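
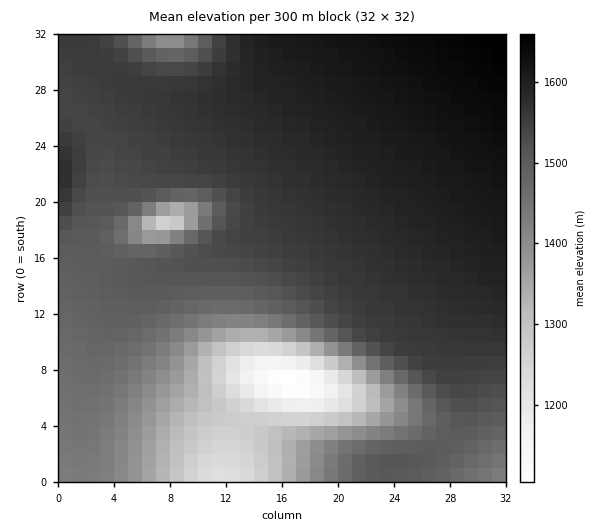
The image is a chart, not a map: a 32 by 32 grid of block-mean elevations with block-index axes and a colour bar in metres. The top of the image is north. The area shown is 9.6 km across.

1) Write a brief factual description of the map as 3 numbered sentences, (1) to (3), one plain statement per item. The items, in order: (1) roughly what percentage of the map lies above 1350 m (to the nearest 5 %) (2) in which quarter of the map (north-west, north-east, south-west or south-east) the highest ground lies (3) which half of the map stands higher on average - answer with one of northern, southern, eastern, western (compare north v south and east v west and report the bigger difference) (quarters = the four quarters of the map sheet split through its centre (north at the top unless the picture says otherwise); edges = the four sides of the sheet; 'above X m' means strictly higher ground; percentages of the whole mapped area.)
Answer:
(1) Roughly 90 % of the ground is higher than 1350 m.
(2) The highest point lies in the north-east quarter of the map.
(3) The northern half stands higher on average than the southern half.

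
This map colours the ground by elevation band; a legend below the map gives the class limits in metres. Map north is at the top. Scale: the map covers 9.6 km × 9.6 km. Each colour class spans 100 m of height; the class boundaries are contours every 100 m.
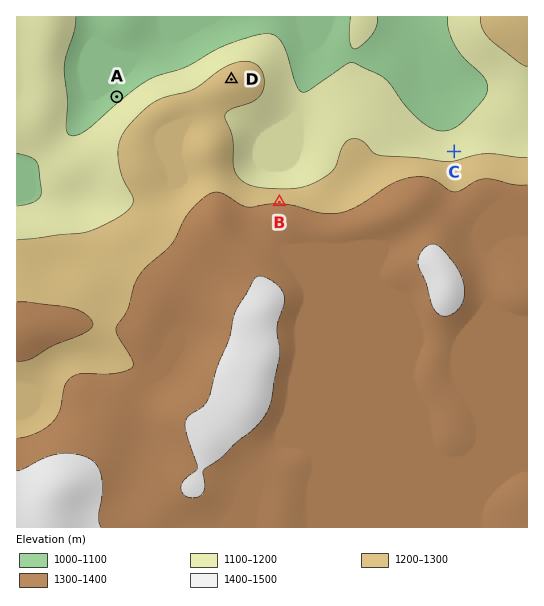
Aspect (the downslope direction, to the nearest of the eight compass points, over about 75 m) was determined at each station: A NW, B N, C N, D NW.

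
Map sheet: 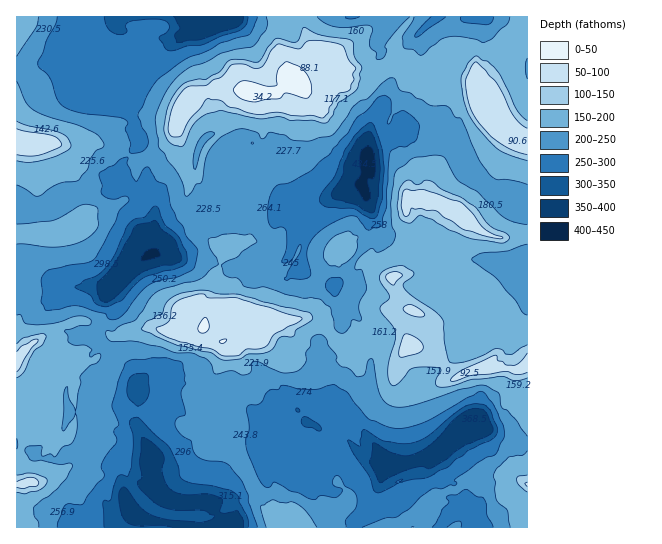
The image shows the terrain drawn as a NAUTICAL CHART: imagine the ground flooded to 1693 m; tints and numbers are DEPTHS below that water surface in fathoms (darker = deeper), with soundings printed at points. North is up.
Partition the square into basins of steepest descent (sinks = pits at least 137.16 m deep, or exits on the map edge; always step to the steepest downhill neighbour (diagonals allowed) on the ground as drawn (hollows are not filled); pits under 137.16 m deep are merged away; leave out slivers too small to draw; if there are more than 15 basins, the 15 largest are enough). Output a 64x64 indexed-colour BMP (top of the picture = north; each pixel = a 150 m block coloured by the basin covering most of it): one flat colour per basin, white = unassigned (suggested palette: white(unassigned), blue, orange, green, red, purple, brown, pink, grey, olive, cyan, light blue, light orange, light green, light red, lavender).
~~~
<image width="64" height="64" href="data:image/bmp;base64,Qk12CAAAAAAAAHYAAAAoAAAAQAAAAEAAAAABAAQAAAAAAAAIAAATCwAAEwsAABAAAAAAAAAA////ALR3HwAOf/8ALKAsACgn1gC9Z5QAS1aMAMJ34wB/f38AIr28AM++FwDox64AeLv/AIrfmACWmP8A1bDFABREREREREREREREREREREREEiIiIiIiIiIiIiIiIiIiEUREREREREREREREREREREQiIiIiIiIiIiIiIiIiIiERREREREREREREREREREREIiIiIiIiIiIiIiIiIiIiIRREREREREREREREREREREIiIiIiIiIiIiIiIiIiIiIRFEREREREREREREREREREIiIiIiIiIiIiIiIiIiIiIiEUREREREREREREREREREQiIiIiIiIiIiIiIiIiIiIiIhERREREREREREREREREQiIiIiIiIiIiIiIiIiIiIiIiEREiRERERERERERERERCIiIiIiIiIiIiIiIiIiIiIiIRERJERERERERERERERCIiIiIiIiIiIiIiIiIiIiIiIhEREkRERERERERERERCIiIiIiIiIiIiIiIiIiIiIiIiEREUREREREREREREREIiIiIiIiIiIiIiIiIiIiIiIiIREREUREREREREREREQiIiIiIiIiIiIiIiIiIiIiIiIhERERRERERERERERERCIiIiIiIiIiIiIiIiIiIiIiIiERERFEREREREREREREIiIiIiIiIiIiIiIiIiIiIiIiIREREUREREREREREREQiIiIiIiIiIiIiIiIiIiIiIiIhERERREREREREREREQiIiIiIiIiIiIiIiIiIiIiIiIiERERFEREREREREREIiIiIiIiIiIiIiIiIiIiIiIiIiIREREUREREREREREQiIiIiIiIiIiIiIiIiIiIiIiIiIhERERRERERERERERCIiIiIiIiIiIiIiIiIiISIiIiIiERERFEREREREREREQiIiIiIiIiIiIiIiIRERERIiIiIRERERREREREREREREIiIiIiIiIiIiIiIREREREREREREREREiREREREREREQiIiIiIiIiIiIiIhERERERERERMREiIiIkRERERERERCIiIiIiIRESEiEREREREREREREzMiIiIiJERERERERBIiIiIiERERERERERERERERERETMzIiIiIzNEREQ0RBESIiIiERERERERERERERERERERMzMzIiIzMzMzMzMzERERIiIREREREREREREREREREREzMzMzMzMzMzMzMzMRERERERERERERERERERERERERETMzMzMzMzMzMzMzMxERERERERERERERERERERERERERMzMzMzMzMzMzMzMzEREREREREREREREREREREREREREzMzMzMzMzMzMzMzMRERERERERERERERERERERERERETMzMzMzMzMzMzMzMxERERERERERERERERERERERERERMzMzMzMzMzMzMzMzMREREREREREREREREREREREREREzMzMzMzMzMzMzMzMxERERERERERERERERERERERERETMzMzMzMzMzMzMzMzMRERERERERERERERERERERERERMzMzMzMzMzMzMzMzMREREREREREREREREREREREREREzMzMzMzMzMzMzMzMxERERERERERERERERERERERERETMzMzMzMzMzMzMzMxERERERERERERERERERERERERERMzMzMzMzMzMzMzMxEREREREREREREREREREREREREREzMzMzMzMzMzMzMzERERERERERERERERERERERERERETMzMzMzMzMzMzMzERERERERERERERERERERERERERERMzMzMzMzMzMzMzMREREREREREREREREREREREREREREzMzMzMzMzMzMzMRERERERERERERERERERERERERERETMzMzMzMzMzMzMxERERERERERERERERERERERERERERMzMzMzMzMzMzMzEREREREREREREREREREREREREREREzMzMzMzMzMzMzMRERERERERERERERERERERERERERETMzMzMzMzMzMzMxERERERERERERERERERERERERERERMzMzMzMzM1VTMzEREREREREREREREREREREREREREREzMzMzMzNVVVVTMREREREREREREREREREREREREREREVVVVVVVVVVVVVMRERERERERERERERERERERERERERERVVVVVVVVVVVVVRERERERERERERERERERERERERERERFVVVVVVVVVVVVVEREREREREREREREREREREREREREREVVVVVVVVVVVVVURERERERERERERERERERERERERERERVVVVVVVVVVVVVVERERERERERERERERERERERERERERFVVVVVVVVVVVVVVREREREREREREREREREREREREREREVVVVVVVVVVVVVVVURERERERERERERERERERERERERERVVVVVVVVVVVVVVVVVVVVVVURERERERERERERERERERFVVVVVVVVVVVVVVVVVVVVVVRYRERZmZhERZmERZhEREVVVVVVVVVVVVVVVVVVVVVVVEWEWZmZmYRZmZmZmYRERVVVVVVVVVVVVVVVVVVVVVVERFmZmZmZmZmZmZmZmERFVVVVVVVVVVVVVVVVVVVVVUREWZmZmZmZmZmZmZmZhEVVVVVVVVVVVVVVVVVVVVVVRERZmZmZmZmZmZmZmZmYRVVVVVVVVVVVVVVVVVVVVVVERZmZmZmZmZmZmZmZmZhFVVVVVVVVVVVVVVVVVVVVVURFmZmZmZmZmZmZmZmZmZhVVVVVVVVVVVVVVVVVVVVVRFmZmZmZmZmZmZmZmZmZm"/>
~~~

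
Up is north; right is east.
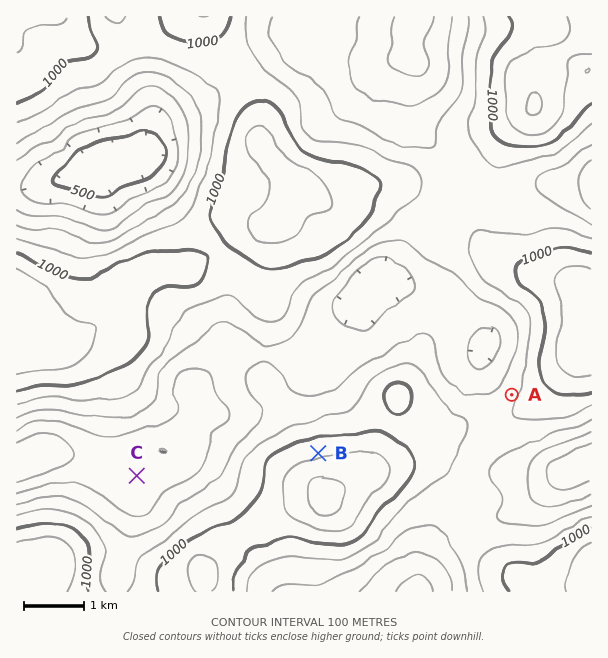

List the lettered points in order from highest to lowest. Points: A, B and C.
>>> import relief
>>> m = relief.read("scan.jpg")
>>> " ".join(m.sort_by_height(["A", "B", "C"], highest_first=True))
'B A C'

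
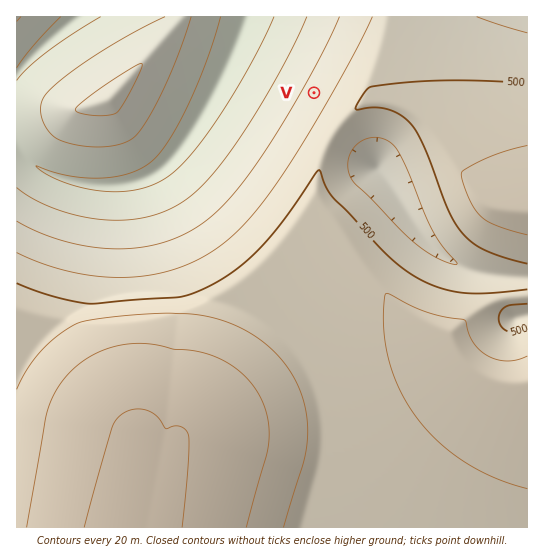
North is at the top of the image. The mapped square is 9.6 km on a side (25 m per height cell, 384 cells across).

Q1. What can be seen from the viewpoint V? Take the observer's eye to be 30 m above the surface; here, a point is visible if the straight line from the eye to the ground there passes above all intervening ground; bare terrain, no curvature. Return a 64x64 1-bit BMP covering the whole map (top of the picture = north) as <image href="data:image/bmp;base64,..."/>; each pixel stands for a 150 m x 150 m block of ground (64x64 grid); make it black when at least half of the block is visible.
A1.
<image width="64" height="64" href="data:image/bmp;base64,Qk0+AgAAAAAAAD4AAAAoAAAAQAAAAEAAAAABAAEAAAAAAAACAAATCwAAEwsAAAIAAAAAAAAA////AAAAAAAAAAAAAAAAAAAAAAAAAAAAAAAAAAAAAAAAAAAAAAAAAAAAAAAAAAAAAAAAAAAAAAAAAAAAAAAAAAAAAAAAAAAAAAAAAAAAAAAAAAAAAAAAAAAAAAAAAAAAAAAAAAAAAAAAAAAAAAAAAAAAAAfgAAAAAAAA/+AAAAAAAGf/4AAAAAAB///gAAAAAAf//+AAAAAAH///wAAAHwA////AAAAfAH///8AAAA+A////gAAAA8P///+AAAAB5////wAAAAD////+AAAGAP////wAAB8A////+AAAf4D////gAAD/4P///8AAAf/4////4AAD///////wAAf/+P////gAD/+A/////gAf+AD/////AB/gAP////+AP4AA/////4B/AQD/////wH4DgP/////g/AOA//////H4B8D/////8fAH4P/////74Af///////+AD////////wAP///////+AA//8f////4AD/+B/////gAP/wH////+AB//AP////4AH/8A/////wAf/wD/////AB//AP////+AP/8Af////8A//gB/////4AAAAB/////wAAAAD/////AAAAAH////+AAAAAP////4AAAAAf////gAAAAA////+AAAAAB////8AAAAAH////wAAIAAP////AAAwAAf///8AADgAA////4AAA=="/>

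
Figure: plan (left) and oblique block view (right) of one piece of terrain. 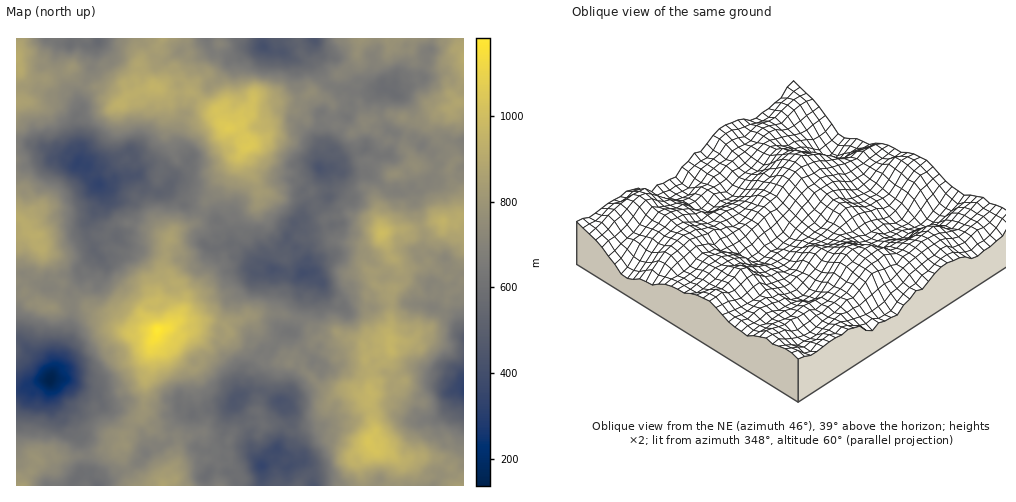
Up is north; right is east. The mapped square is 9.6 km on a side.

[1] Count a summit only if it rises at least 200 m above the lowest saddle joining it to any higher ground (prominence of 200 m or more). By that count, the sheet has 4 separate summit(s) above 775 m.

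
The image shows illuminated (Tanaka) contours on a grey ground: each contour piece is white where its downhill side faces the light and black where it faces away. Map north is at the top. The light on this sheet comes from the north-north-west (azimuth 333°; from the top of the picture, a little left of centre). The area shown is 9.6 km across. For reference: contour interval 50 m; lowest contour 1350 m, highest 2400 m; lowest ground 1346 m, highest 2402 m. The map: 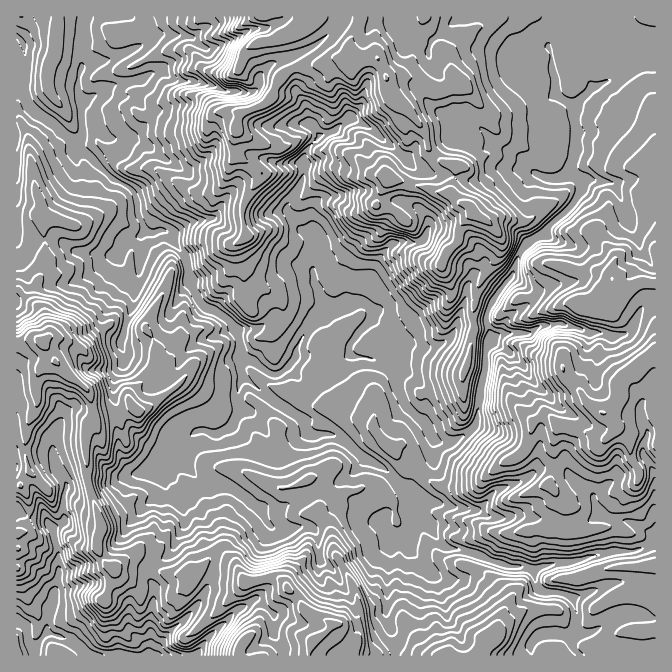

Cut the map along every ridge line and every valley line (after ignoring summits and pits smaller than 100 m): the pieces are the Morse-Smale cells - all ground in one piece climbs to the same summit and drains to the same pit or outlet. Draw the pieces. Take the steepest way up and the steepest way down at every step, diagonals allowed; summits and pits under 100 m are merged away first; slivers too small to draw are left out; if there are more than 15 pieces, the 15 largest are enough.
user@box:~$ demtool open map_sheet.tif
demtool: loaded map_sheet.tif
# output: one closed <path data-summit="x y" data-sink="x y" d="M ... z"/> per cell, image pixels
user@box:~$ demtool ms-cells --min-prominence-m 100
<path data-summit="604 413" data-sink="24 45" d="M207 16l-191 1 0 220 6 4 36-2 17 12 30 5 12-2 7-12 6-4 11-1 2 15-9 38 0 10-13 40 0 7 3 5 0 10-10 18 0 20 7 15 8 8 5 10 28 21 3 0 12-8 6 16 16 17 13 5 15 2 10 5 21 16 10 17 7 5 15 0 14-3 8 2 23-20 10-5 7 0 25 16 15 20 5 0 10-1 4-4 6-21 14 14 3 8 10 11 8 3 15 2 40 15 11 0 10 3 9 0 20-6 15 0 42-12 21 0 19-8 2-3 0-478-19 4-42 20-21 21 2 43-7 22 14 10-2 10-8 13-31 31-7 2-12 10-5 9-5 18-17 20-7 12-4 14-27 3-5 11-6 6-10 5-15 2-8-4-9 0-3 4-4-11-11-9-13-7-1-11-6-6-7-1-10 5-13 1-19 9-17 20-7 22-12 13-10 1-17-11-14-5 0-13-7-18-10-11-19-8-6-6-10-24-3-20-12-15-3-8-6-4-18 2-9-20 0-11-4-9-7-7-17-8-23-24-11-6 0-5 7-8-2-13 2-22 27-14 27-5 7-4-3-12-10-15 28-16 33 4 16-13z"/><path data-summit="472 212" data-sink="24 45" d="M655 16l-247 0 0 21 1 3 19 10 6 20 10 12 10 33 14 5-9 8-4 11-7 2-28 27-8-2-8-10-19-13-13-14-22-11-18 15-12 3-11-13-3-16-10-15-2-25-8-9 26-10 12-9 15-16 1-7-131 0-1 9-16 13-33-4-12 9-15 6 9 16 3 12-7 4-27 5-27 14-2 3 2 32-7 8 0 5 11 6 23 24 17 8 7 7 4 9 0 11 9 20 18-2 6 4 3 8 12 15 3 20 10 24 6 6 19 8 14 16 4 27 7 0 23 15 6 0 16-14 7-22 17-20 19-9 13-1 10-5 7 1 6 6 1 11 13 7 11 9 4 11 3-4 25 4 17-7 11-17 27-3 6-18 22-28 5-18 5-9 12-10 7-2 31-31 10-18 0-5-14-10 7-22-2-43 21-21 42-20 17-3 2-3z"/><path data-summit="44 342" data-sink="24 45" d="M140 236l-10 2-5 3-4 9-9 6-32-3-12-5-10-9-36 2-6-3 0 17 12 23 0 9-12 11 0 187 5 0 3-8 5-5-5-25 2-17 12-27-2-8 2-20 9-11 8-3 33 29 3 8 3 19-8 11 0 34 2 1-2 12 15 47-3 28 6 12 8 6 3 0 19-14 18 12 21-16 11-25-1-18-27-37 0-5 8-10-22-14-8-8-5-10-8-8-7-15 0-20 10-18 0-10-3-5 0-7 12-33 3-25 3-9 0-10 4-11z"/><path data-summit="314 640" data-sink="24 45" d="M177 446l-16 12-5 7 0 5 27 37 1 18-11 25-8 8-8 3-4 6 16 7 23 2 17-17 11-5 15 10 12 17 30-3 11 9-25 30-9 15-11 10-5 12 1 2 155-1 0-17-8-21 2-45 5-32-16-21-15-11-10-5-7 0-15 8-18 17-8-2-14 3-15 0-7-5-10-17-21-16-10-5-15-2-13-5-16-17z"/><path data-summit="44 342" data-sink="17 622" d="M55 361l-8 3-9 11-2 7 2 21-12 27-2 17 5 25-5 5-3 8-5 2 0 23 12 8 17 1 8 9 5 19 1 28-10 33-1 24 26 11 13 13 62 0 2-12-2-24 5-22 0-11-5-7 0-10 4-3-19-13-19 14-3 0-8-6-6-12 3-28-15-47 2-7-2-40 8-11-1-12-5-15z"/><path data-summit="480 655" data-sink="24 45" d="M417 513l-6 21-4 4-13 1-3 5-5 73 8 21 1 18 135 0 1-12 8-8 3-2 30 2 4-4 0-25-6-11-10-3-18-2-6-7-2-12-2-3-14-3-11 0-40-15-15-2-8-3-10-11-3-8z"/><path data-summit="387 78" data-sink="24 45" d="M407 16l-65 0-3 7-15 16-12 9-26 10 8 9 2 25 10 15 2 13 12 16 12-3 18-15 22 11 13 14 19 13 8 10 8 2 28-27 7-2 4-11 9-8-14-5-10-33-10-12-6-20-19-10z"/><path data-summit="314 640" data-sink="17 622" d="M220 554l-11 5-17 17-23-2-14-6-6 2 0 10 5 7-1 23-4 10 1 36 87 0 6-14 11-10 9-15 25-29-11-10-30 3-12-17z"/><path data-summit="655 565" data-sink="24 45" d="M655 541l-20 10-21 0-42 12-15 0-24 7 3 14 6 7 18 2 13 5 3 9 0 25-3 3 0 12 7 9 76-1z"/><path data-summit="604 413" data-sink="17 622" d="M17 511l-1 144 69 1-1-4-10-9-26-11 1-24 10-33-1-28-5-19-8-9-17-1z"/><path data-summit="314 640" data-sink="24 45" d="M565 634l-26 2-8 8 0 11 48 1-6-9 0-10z"/><path data-summit="604 413" data-sink="24 45" d="M17 256l0 42 11-11-2-14z"/>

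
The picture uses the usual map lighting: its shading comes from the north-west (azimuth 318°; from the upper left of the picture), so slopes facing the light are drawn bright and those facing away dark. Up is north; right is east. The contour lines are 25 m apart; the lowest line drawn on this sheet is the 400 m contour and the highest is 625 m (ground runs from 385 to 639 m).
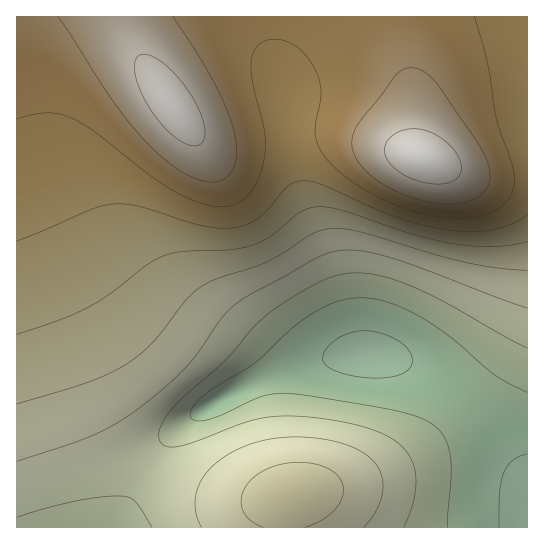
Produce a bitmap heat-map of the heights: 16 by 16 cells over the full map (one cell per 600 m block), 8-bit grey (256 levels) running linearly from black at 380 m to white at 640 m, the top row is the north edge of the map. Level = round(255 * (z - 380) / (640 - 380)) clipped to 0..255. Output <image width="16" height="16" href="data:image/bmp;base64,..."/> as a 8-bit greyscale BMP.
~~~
<image width="16" height="16" href="data:image/bmp;base64,Qk02BQAAAAAAADYEAAAoAAAAEAAAABAAAAABAAgAAAAAAAABAAATCwAAEwsAAAABAAAAAAAAAAAAAAEBAQACAgIAAwMDAAQEBAAFBQUABgYGAAcHBwAICAgACQkJAAoKCgALCwsADAwMAA0NDQAODg4ADw8PABAQEAAREREAEhISABMTEwAUFBQAFRUVABYWFgAXFxcAGBgYABkZGQAaGhoAGxsbABwcHAAdHR0AHh4eAB8fHwAgICAAISEhACIiIgAjIyMAJCQkACUlJQAmJiYAJycnACgoKAApKSkAKioqACsrKwAsLCwALS0tAC4uLgAvLy8AMDAwADExMQAyMjIAMzMzADQ0NAA1NTUANjY2ADc3NwA4ODgAOTk5ADo6OgA7OzsAPDw8AD09PQA+Pj4APz8/AEBAQABBQUEAQkJCAENDQwBEREQARUVFAEZGRgBHR0cASEhIAElJSQBKSkoAS0tLAExMTABNTU0ATk5OAE9PTwBQUFAAUVFRAFJSUgBTU1MAVFRUAFVVVQBWVlYAV1dXAFhYWABZWVkAWlpaAFtbWwBcXFwAXV1dAF5eXgBfX18AYGBgAGFhYQBiYmIAY2NjAGRkZABlZWUAZmZmAGdnZwBoaGgAaWlpAGpqagBra2sAbGxsAG1tbQBubm4Ab29vAHBwcABxcXEAcnJyAHNzcwB0dHQAdXV1AHZ2dgB3d3cAeHh4AHl5eQB6enoAe3t7AHx8fAB9fX0Afn5+AH9/fwCAgIAAgYGBAIKCggCDg4MAhISEAIWFhQCGhoYAh4eHAIiIiACJiYkAioqKAIuLiwCMjIwAjY2NAI6OjgCPj48AkJCQAJGRkQCSkpIAk5OTAJSUlACVlZUAlpaWAJeXlwCYmJgAmZmZAJqamgCbm5sAnJycAJ2dnQCenp4An5+fAKCgoAChoaEAoqKiAKOjowCkpKQApaWlAKampgCnp6cAqKioAKmpqQCqqqoAq6urAKysrACtra0Arq6uAK+vrwCwsLAAsbGxALKysgCzs7MAtLS0ALW1tQC2trYAt7e3ALi4uAC5ubkAurq6ALu7uwC8vLwAvb29AL6+vgC/v78AwMDAAMHBwQDCwsIAw8PDAMTExADFxcUAxsbGAMfHxwDIyMgAycnJAMrKygDLy8sAzMzMAM3NzQDOzs4Az8/PANDQ0ADR0dEA0tLSANPT0wDU1NQA1dXVANbW1gDX19cA2NjYANnZ2QDa2toA29vbANzc3ADd3d0A3t7eAN/f3wDg4OAA4eHhAOLi4gDj4+MA5OTkAOXl5QDm5uYA5+fnAOjo6ADp6ekA6urqAOvr6wDs7OwA7e3tAO7u7gDv7+8A8PDwAPHx8QDy8vIA8/PzAPT09AD19fUA9vb2APf39wD4+PgA+fn5APr6+gD7+/sA/Pz8AP39/QD+/v4A////AEVBQEJLW2x5fnlrV0EsHA5TTktITFhod357b1tELhwRYVxXT0dJVmJoZl1PPSwfF29rZl1LMTBARUI7NCwmIiB8eHRtYUkrJSYgGxgbICYth4R/eXBgSzMiFg8PFyQyPpGOiYN6bFtINSUcHSg4RlKal5KMg3ltYFA/NjlFVGBnop+alY+LiIBvXldebHmBg6mmo5+gpquijX1/kKWysqawrautt8jMuqSfsMvg5ti+trS1v9Tl38a0utLs+vXdvr28wtTs9ODFucLV6O/lz7fDxdDl9u/VwLrAzNne18e1ys7c7fDgy7+8wcrT1tDDtdHW4unj1MfBwcTKz8/Jv7Y="/>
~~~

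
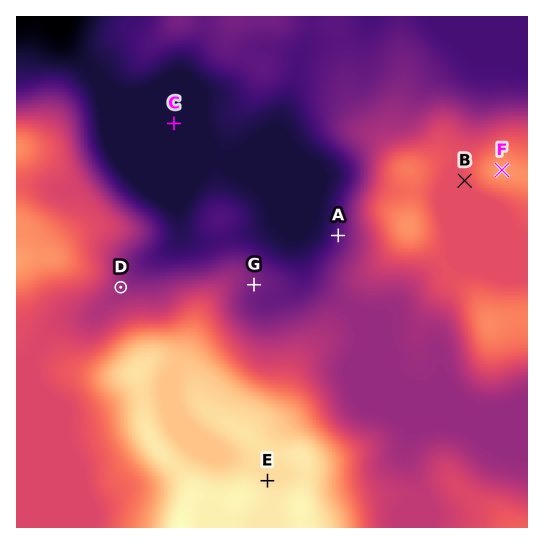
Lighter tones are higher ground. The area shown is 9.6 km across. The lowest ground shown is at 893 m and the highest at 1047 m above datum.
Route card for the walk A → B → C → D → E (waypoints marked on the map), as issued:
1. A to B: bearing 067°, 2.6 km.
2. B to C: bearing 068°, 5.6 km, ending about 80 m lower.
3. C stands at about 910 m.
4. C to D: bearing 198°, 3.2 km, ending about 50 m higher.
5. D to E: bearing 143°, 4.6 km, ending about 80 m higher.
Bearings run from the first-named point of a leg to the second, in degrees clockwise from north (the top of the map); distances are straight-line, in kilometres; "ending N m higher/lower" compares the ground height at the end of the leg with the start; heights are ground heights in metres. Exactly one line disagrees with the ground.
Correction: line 2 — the bearing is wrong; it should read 281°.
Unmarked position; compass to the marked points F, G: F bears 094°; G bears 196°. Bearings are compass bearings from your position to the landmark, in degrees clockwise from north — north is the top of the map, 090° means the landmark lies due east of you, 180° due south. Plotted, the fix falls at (291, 155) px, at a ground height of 910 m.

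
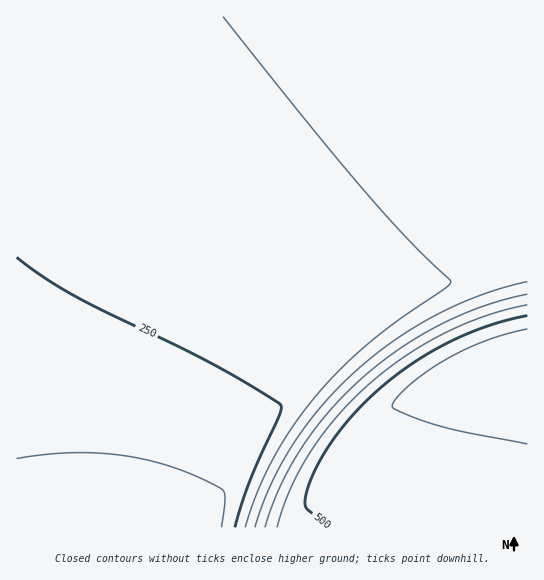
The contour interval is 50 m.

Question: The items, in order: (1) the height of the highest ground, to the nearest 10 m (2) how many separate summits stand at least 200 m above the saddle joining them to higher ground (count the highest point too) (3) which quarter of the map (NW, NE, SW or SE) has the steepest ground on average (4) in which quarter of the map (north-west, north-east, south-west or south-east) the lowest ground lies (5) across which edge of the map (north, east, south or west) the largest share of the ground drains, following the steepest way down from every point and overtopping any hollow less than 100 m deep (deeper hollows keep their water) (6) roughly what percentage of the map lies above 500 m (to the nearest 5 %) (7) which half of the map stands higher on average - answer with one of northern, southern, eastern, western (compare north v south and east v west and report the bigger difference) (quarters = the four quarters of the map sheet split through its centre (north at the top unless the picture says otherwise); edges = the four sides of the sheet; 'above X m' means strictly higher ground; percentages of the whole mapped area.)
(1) About 580 m is the highest elevation on the sheet.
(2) Counting only tops that stand 200 m proud, the map has 1 summit.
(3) The south-east quarter is the steepest part of the map.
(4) The lowest point lies in the south-west quarter of the map.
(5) Most of the ground drains across the southern edge.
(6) Ground above 500 m makes up about 15 % of the sheet.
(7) On average the eastern half of the map is the higher ground.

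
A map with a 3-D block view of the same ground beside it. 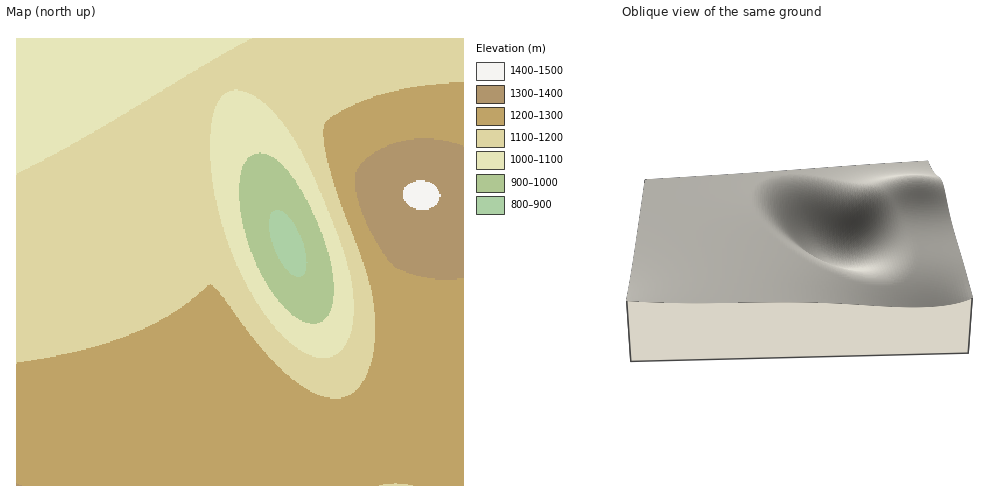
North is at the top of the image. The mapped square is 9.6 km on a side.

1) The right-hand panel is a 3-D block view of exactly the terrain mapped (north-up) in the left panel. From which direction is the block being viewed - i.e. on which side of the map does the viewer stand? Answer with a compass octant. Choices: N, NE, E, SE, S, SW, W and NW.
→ S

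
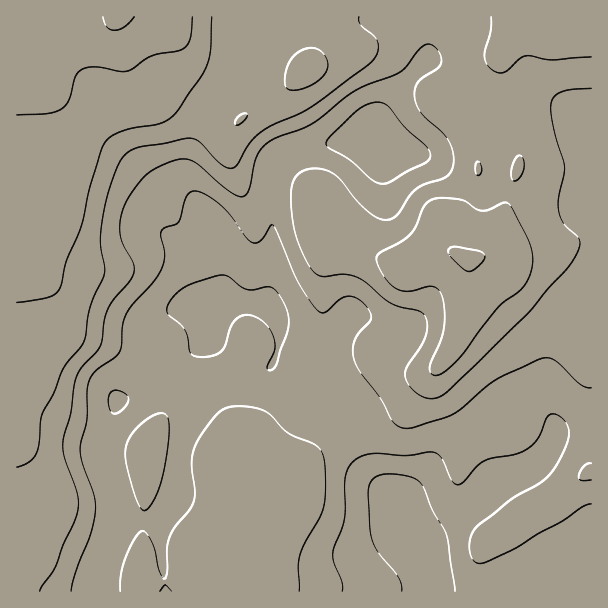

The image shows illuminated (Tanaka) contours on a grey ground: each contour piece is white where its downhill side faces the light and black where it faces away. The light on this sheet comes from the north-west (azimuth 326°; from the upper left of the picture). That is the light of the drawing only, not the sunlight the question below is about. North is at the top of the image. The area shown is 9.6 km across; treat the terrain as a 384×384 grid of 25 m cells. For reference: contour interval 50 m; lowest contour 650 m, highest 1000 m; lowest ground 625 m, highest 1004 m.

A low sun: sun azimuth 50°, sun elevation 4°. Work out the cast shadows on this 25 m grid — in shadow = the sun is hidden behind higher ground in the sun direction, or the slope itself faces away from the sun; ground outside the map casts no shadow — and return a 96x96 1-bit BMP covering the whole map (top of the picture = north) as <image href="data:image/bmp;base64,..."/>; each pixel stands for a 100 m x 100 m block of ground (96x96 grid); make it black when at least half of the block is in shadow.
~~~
<image width="96" height="96" href="data:image/bmp;base64,Qk2+BAAAAAAAAD4AAAAoAAAAYAAAAGAAAAABAAEAAAAAAIAEAAATCwAAEwsAAAIAAAAAAAAA////AAAAAAAAB+AAAAAAAA/gAAAAB8AAAAAAAA/wAAAAA8AAAAAAAA/wAAAAA8AAAAAAAA/wAAAAAcAAAAAAAA/wAAAAAMAAAAAAAA/4AAAAAAAAAAAAAA/4AAAAAAAAAAAAAA/wAAAAAAAAAAAAAB/wAAAAAAAAAAAAAD/gAAAAAAAAAAAAAH/AAAAAAAAAAAAAAH/AAAAAAOAAAAAAAP+AAAAAAPAAAAAAAP+AAAAAAfAAAAAAAf+AAAEAAfgEAAAAAf+AAAEAAfgPAAAAAf+AAAEAA/gPgAAAD/+AAAAAA/gPgAAAP/8AAAAAA/gPAAAAf/8AAAAAA/gHAAAAf/8AAAAAA/AGAAAAf/8AAAAAAfAAAAAAP+cAAAAAAfAAAAAAf8MAAAAAAOAAAAAA/4AAAAAAAAAAAAAA/wAAAAAAAAAAAAAA/AAAAAAAAAAAAAAAfwAAAAAAAAAAAAAAf8AAAAAAAAAAAAAAf/AAAHgAAAAAAAAAP/wAAPwAAAAAAAAAP/wAAfwAAAAAAAAAf/wAAf4AAAAAAAAB//wAAf4AAAAAAAAD//wAAf4AAAAAAAAD//wAAf4AAAAAAAAD+HgAAP4AAAAAAAAD8DgAAH4AAAAAAA4D4fAAAH4AAAAAAA/9w/gAADwAAAAAAA//g/wAABwAAAAAAB//h/4AAAAAAAAAAB////8AAAAAAAAAAD////8AAAAAAAAAAf////+AAAAAAAAAD/////+AAAAAAAAAP//////AAAAAAAAAf//////AAAAAAAAAf//////AAAAAAAAAf//////AAAAAAAAA/////9/AAAAAAAAAf////4/AAAAAAAAAf//v/4fAAAAAAAAAP//n/weAAAAAAAAAP//n/AOAAAAAAAAAP//DgAAAAAAAAAAAP//AAAAAAAAAAAAAP/+AAAAAAAAAAAAAf/+AAAAAAAAAAAAA//+AAAAAAAAAAAAD/v+AAAAAAAAAAAB//n8AAGAAAAAAAAH//H8AAHAAAAAAAAP//H8AAHAAAAAAAAP//D8AAAAAAAAAAAP//D8AAAAAAAAAAAP/+D8AAAAAAAAAAAH/+B4AAAAAAAAAAAH/+AwAAACAAAAAAAH/8AAAAB/gAAAAAAD/8AAAAf/wAAAAAAD/8AAAB//wAAAAAB//4AAAD//wAAAAAB//4AAAD//gAAAAAB//4AAAH//gAAAAAB/PwBwAH//gAAAAAA8BwB4AH//AAAAAAAQAAA4AH/+AAAAAAAAAAAQAH/8AAAAAAAAAAAAAH/4AAAAAAAAAAAAAH/gAAAAAAAAAAAAAH/AAAAAAAAAAAAAAH+AAAAAAAAAAAAAAP8AfAAAAAAAAAAAAHgA/AAAAAAAAAAAAAAB/AAAAAwAAAAAAAAB+ABwAB4AAAAAAAAA+AZ8ADwAAAAAAAAA8Ac8ADwAAAAAAAAAYAYIABgAAAAAAAAAAAAAAAAAAAAAAAAAAAAAAAAAAAAAAAAAAAAAAAAAAAAAAAAAMAAAAAAAAAAAAAAAOAAAAAAAAAAAAAAAPAAA="/>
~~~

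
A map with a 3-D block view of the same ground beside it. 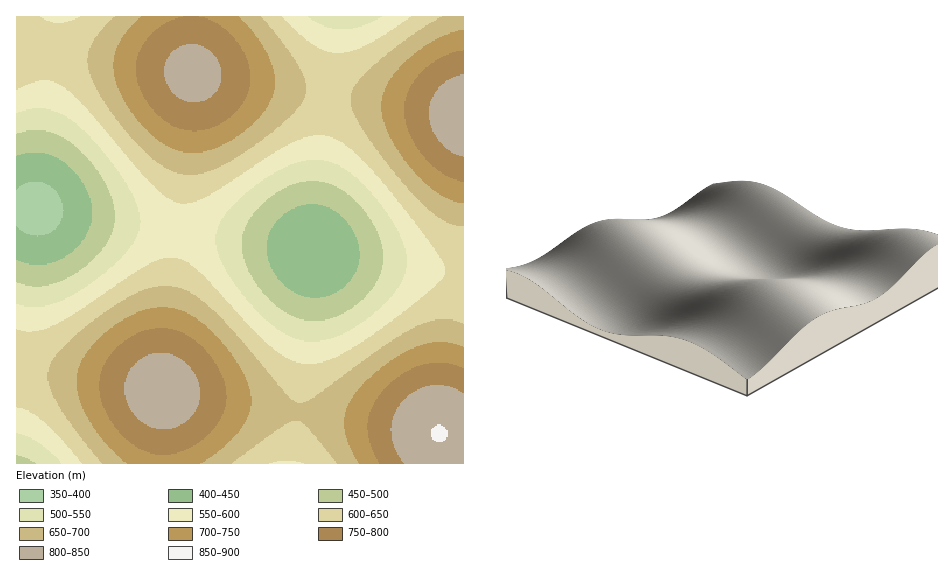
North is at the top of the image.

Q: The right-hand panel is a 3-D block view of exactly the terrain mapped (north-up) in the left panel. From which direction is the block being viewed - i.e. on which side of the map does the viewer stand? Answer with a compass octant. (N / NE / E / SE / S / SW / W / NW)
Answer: SW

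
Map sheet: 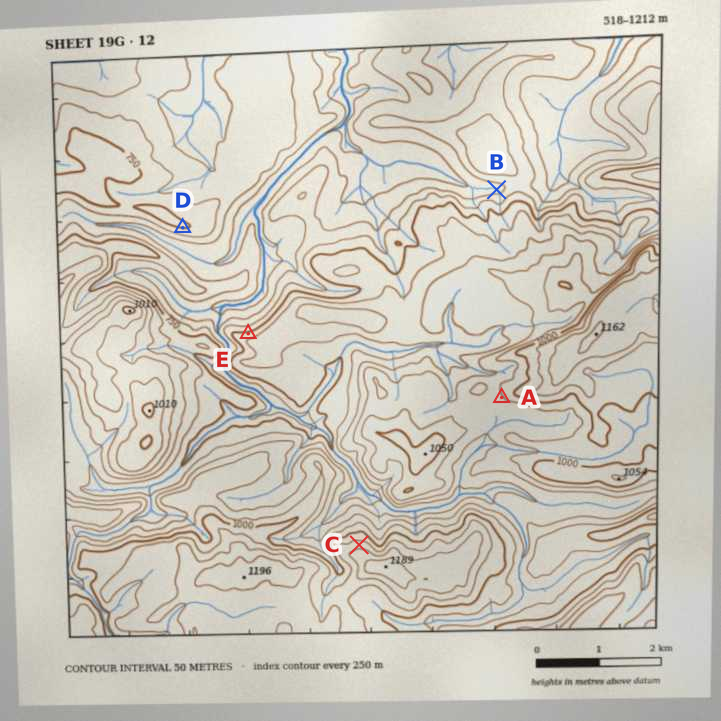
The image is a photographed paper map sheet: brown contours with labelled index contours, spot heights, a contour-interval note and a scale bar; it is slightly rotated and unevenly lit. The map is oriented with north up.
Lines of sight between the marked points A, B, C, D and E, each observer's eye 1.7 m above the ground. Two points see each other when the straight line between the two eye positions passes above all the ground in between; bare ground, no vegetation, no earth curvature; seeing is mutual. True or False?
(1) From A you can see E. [False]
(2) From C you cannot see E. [True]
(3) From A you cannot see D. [True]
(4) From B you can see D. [False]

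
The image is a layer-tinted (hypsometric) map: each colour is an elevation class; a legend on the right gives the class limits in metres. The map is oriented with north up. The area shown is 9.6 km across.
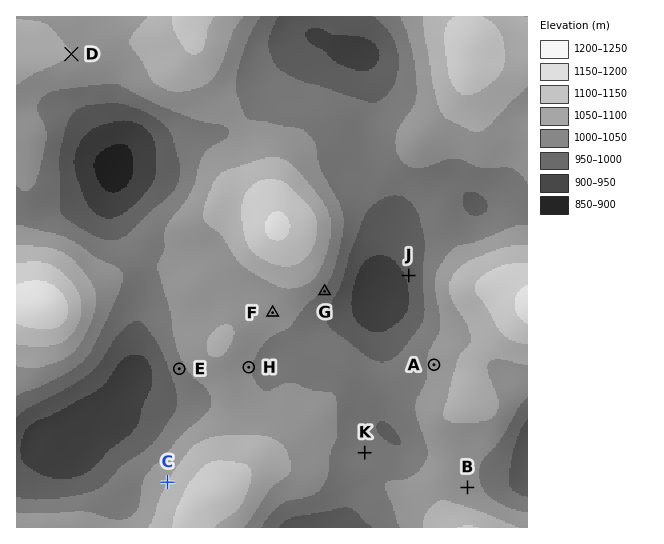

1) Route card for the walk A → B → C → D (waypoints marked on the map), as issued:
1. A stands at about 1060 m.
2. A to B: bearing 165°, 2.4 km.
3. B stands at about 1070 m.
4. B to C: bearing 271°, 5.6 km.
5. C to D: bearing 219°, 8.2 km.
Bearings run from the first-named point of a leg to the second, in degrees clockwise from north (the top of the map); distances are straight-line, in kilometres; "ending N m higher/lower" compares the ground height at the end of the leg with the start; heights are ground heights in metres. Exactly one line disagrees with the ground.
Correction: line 5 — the bearing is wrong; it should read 347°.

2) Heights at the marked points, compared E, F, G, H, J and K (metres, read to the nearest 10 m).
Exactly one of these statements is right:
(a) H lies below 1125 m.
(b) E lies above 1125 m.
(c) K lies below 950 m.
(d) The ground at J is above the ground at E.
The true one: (a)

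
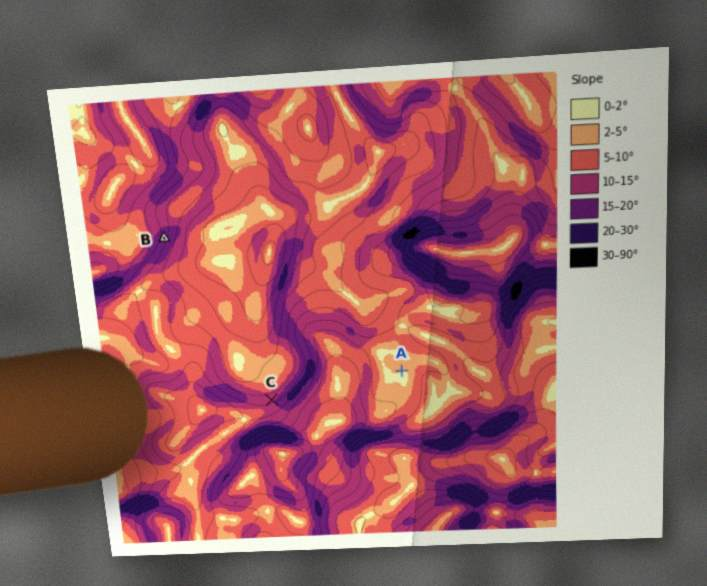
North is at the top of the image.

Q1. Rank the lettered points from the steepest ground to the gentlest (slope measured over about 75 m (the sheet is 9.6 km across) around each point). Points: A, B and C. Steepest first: B C A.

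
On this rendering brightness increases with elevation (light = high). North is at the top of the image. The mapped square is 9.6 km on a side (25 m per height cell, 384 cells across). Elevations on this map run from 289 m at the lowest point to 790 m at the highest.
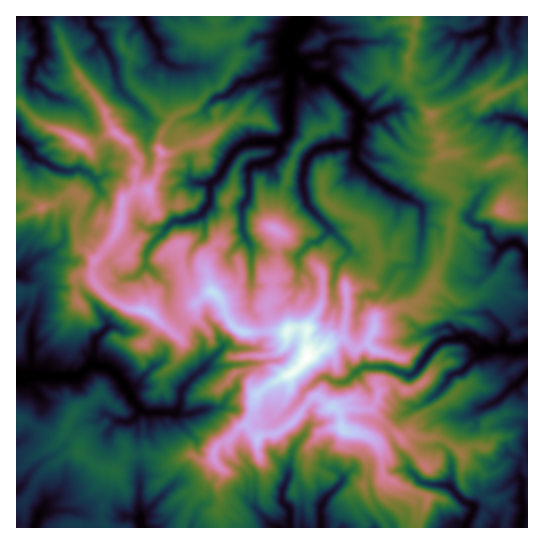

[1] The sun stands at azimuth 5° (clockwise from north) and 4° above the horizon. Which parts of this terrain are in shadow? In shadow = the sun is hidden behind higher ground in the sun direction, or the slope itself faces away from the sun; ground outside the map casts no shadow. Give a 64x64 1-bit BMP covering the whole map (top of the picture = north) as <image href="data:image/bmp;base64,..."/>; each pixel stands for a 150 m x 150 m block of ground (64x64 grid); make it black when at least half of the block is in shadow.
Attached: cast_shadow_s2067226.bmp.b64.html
<image width="64" height="64" href="data:image/bmp;base64,Qk0+AgAAAAAAAD4AAAAoAAAAQAAAAEAAAAABAAEAAAAAAAACAAATCwAAEwsAAAIAAAAAAAAA////AAAAAADgD///////+vmf///////6/9////////k/////////+7///////9/53///////P//f//////z//2/P/////+/+M5/u////w/8cP/B///3GfoR//j//+bwOwH//Hf/xAAPA///L/wAAEQD///f/Pe/PAP////9//+AP/////Af38B////v+A/n47///+f/7PM7////4f//OB/////4f/+cD/////8//8/z/////5/5x///////h2D//f/////gP/////+fxOAR/////x+AAAP//9/+HwgIBz//3/AfAAoA///7wAcAAgAZ/+uAAAAC8CB7/zDACRAAAPviPcAAMAgD++H/wAAgDgT//v/AH8YOCf/8ZhGfwcAD//gnCd/zwIP/+DeAP38Ahv/4n/AcDwDx//gP/AAfAOf+/g5/wBwB5yMfTg/gOAf/gAzODmBwD/vAP+D/EPAf8+D/+P8wYj/H8f/w/7zgeh75//n//GD//jP/+f/+fPweA/7wH/5/++AD+PAD/j/G0OPxwAH+H+3B/4PDAHgB/uH/B4c4AAH/8/4PhgwAAf+P/D8OB4AD/wN4fhgD5gP/MBnOMADwNx4YBRwwPnw+CcQhODx+fHwABgO4OP88fwADAHNx/4Z+BAmAceH/9h//JKBgweB/B//fIGHDwB8P//+AAAMAB5/AAIA=="/>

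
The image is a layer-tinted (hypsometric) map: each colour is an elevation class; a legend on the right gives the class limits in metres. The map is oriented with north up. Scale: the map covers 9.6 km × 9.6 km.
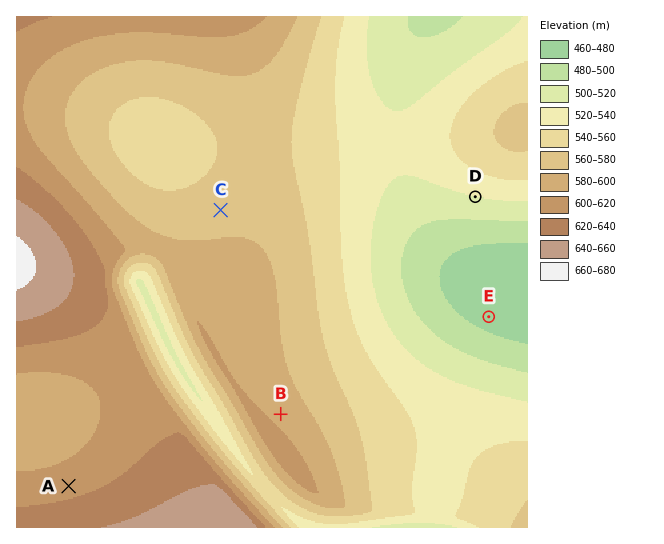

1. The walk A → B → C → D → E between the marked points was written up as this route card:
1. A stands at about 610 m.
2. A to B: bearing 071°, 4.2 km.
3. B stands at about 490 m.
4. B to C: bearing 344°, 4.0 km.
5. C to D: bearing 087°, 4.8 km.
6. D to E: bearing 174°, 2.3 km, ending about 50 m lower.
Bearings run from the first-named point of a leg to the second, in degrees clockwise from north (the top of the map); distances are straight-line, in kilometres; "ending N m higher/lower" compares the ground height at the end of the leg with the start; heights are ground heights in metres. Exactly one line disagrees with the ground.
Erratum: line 3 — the height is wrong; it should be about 590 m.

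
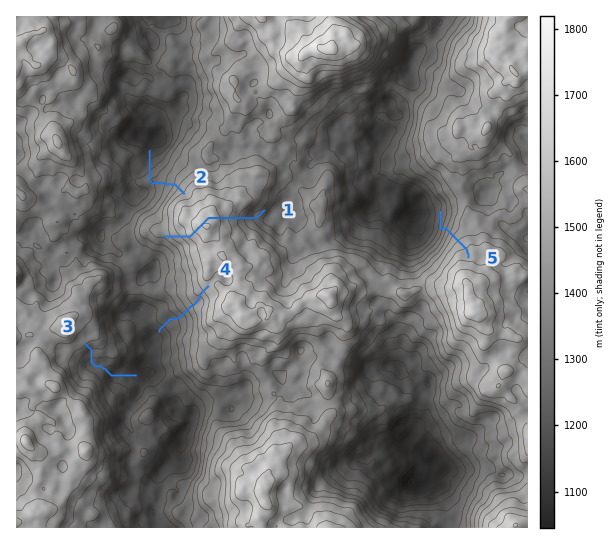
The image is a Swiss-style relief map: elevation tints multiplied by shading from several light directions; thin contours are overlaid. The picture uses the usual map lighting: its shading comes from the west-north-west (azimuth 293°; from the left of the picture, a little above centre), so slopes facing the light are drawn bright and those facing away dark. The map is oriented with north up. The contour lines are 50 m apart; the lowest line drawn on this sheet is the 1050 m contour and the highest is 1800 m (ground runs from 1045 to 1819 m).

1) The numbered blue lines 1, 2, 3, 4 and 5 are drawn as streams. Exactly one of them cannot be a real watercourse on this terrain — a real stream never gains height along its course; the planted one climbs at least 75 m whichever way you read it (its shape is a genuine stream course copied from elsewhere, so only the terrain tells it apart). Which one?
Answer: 1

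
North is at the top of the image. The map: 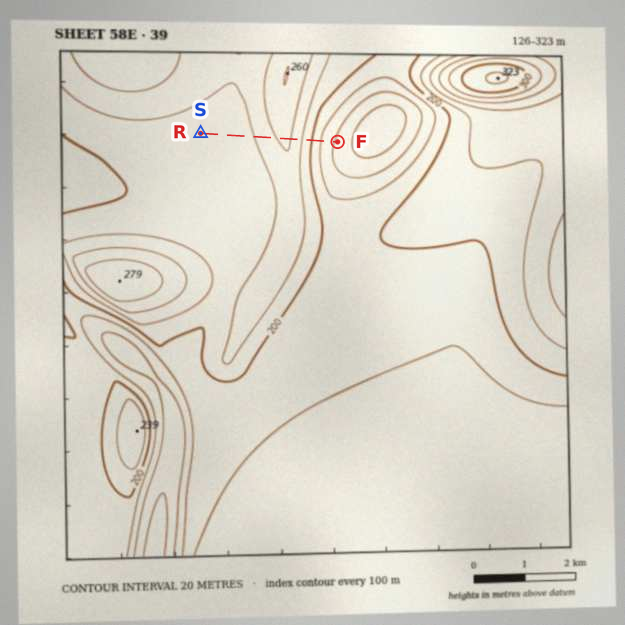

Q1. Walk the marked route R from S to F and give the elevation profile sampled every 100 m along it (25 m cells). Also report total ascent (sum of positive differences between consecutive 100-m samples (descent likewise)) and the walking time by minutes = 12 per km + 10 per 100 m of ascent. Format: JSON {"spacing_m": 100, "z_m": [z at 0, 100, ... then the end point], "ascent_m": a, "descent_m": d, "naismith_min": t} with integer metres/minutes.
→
{"spacing_m": 100, "z_m": [212, 212, 213, 213, 214, 214, 215, 215, 215, 216, 219, 225, 230, 234, 239, 242, 245, 241, 232, 222, 212, 201, 190, 178, 169, 163, 156, 156], "ascent_m": 33, "descent_m": 89, "naismith_min": 35}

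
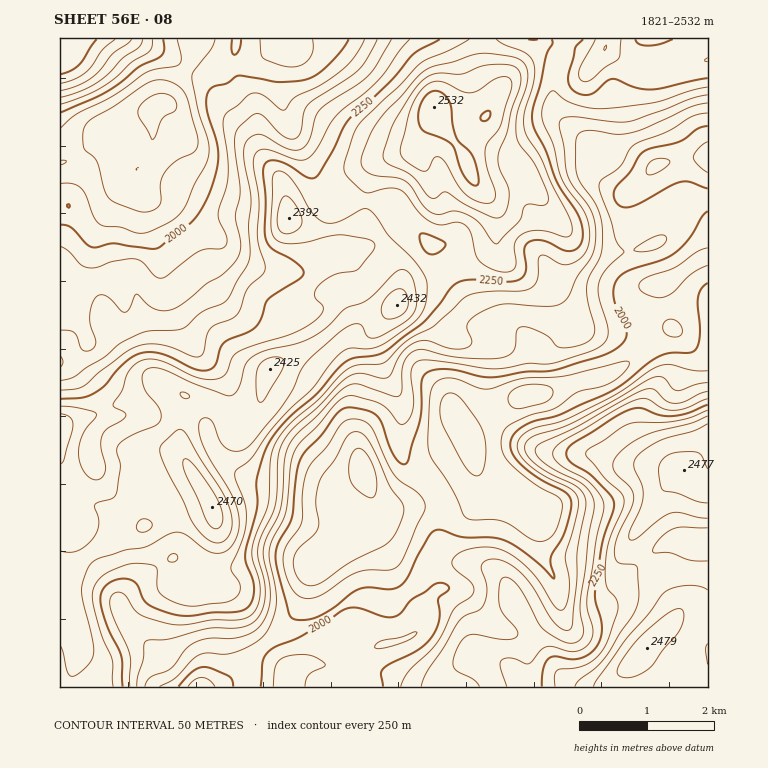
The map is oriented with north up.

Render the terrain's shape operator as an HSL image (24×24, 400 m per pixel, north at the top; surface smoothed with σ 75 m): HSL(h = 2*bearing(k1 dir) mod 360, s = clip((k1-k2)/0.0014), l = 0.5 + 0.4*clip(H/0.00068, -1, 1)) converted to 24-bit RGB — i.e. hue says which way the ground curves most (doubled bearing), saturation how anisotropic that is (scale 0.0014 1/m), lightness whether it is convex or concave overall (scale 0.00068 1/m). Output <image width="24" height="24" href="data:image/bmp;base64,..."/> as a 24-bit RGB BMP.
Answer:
<image width="24" height="24" href="data:image/bmp;base64,Qk32BgAAAAAAADYAAAAoAAAAGAAAABgAAAABABgAAAAAAMAGAAATCwAAEwsAAAAAAAAAAAAA3IRmbuFhzj6SoyHOy2nFCm+NPdcn1LJZFC4/eKtBnYlBUFLKW57Ix33Qw3ujYHaQicamIDGprfDhPzTo/azejsRuMoVPlkZcze2jgNivmSSonjFvyTctOmdtnrIzX7EmOkLDR6yQdalpMXQjHl0OI1Fv4JWolcbNsUl7HcBgHsg3KAsex51M+tHfm0i1QbCwtuqgV6ZEUAFEqDtIy2loZlKdrNaLMfydD3W9pXnTo3KdoGesgoq3CkA9WttKzDtnvlozdO56FgAztSYtH7odnrBA7KS2RLeW3b5wYBEdEyxIn7HQq7bftKvn2+nwturrBEmHKCuI4JjalpXLu2rORE+wJloWbDog2fPLiM2eEwAz04SMyMpdR6BOcL5gyXmmxnqj403BOoacIbYvdV9ItHwahP8ku6IyGxEiID4sQI0srYtHcTJ+45i+Xnjak93xv+/DmhWTPgWTPX2V+serL7RIbJxdVKWPOHNoy2enyIXagXfPMiBq6dalyfC4dj0zKUNfNZ2jSYh/V5ljQ0x1r8GDWcuTZKw9s20xTChaOB9+TlWo7ra685+CRG0mUjwJwUmcX725q5xfv1WsdCWi3PrRwYfd3YrNJZLKN02HVoCYakqNZlY5nc0wo6FHUYZXl3FWdkNUDSEml48rRHwa/6GVxELIj33ASOVqVCGGyK98gDCCZMCAzf/MexNE28xzYD+TNThYQaBiRgpQ3rJQZdmNeauMbUCBiS46UAAIaksXDLEUS9dkNtc9xYelh8jCLLQ5KRVgxMt1STy20/vQgABM7UEVnuoxXixAR3BjM3taFwYt6PzPRqeAY4ORVSpsuADZzdj+zNH/zuD9dazdl6LUq6/IwYOkmlvlFJijSbFNkkKi9NJbOQ1P37nD+p6gYlI7N5Q/MBxMF2V59vuqLr94WjBuRT96Af/gpOfYTXnJ1Izn3ZLjUcyRcaPk0H366j/c2U/ltjuJeYtKweeMYKD0czWz8a2m8o7rr8NqCx05RYyGvP6hWT+uJhYylcA/JIQAGzIBO0gJC2sLzEvE+si9DjEUKnQmb1ImflC1wI/f1fL2gevuiAp7qTKj9tbUlGq37Z/FIw+SMq9DbftDUggqPB4bsLouzmssGJUlI40AGDUAAzMAy+gA5mCeKI8yMrhQIk8dJMUm274+bxMrXix2YcydW9NY/HLr743YuCnq65KnpZ8mDiBlweD1msjzoaneY1Lb4qjqnaXfJ9zmAIIydaMjfx5Wm1GUcsZ5M4JLdZxGf0qQfLWtkEldlINAZ300oFwq73rmzHHt+NPhAdb8MZhFb2xGc1M7eGpMY6hlqdmoRES2fmClWTxxSl95UG6Cob+Ct0VnRpKOWnFccIZVh0+bs7CWim+kkmi+VsJqMUig997UnzDolEqle0JLh4FBStGRcrhrgL9CV0U8RGxCT06NVIC/TMXGaFqvn9LQYjekfXSScp6eSTeIwVcbcGojY6QwmplPSXx0vOpxfSqz0VPhwFva1/TiGDy8zEcclNUvUiuerS8tIoMXEXYlomRWQI+AdZhckj2nrXakiUZBPyFJ7VOXv/V4OMmnlV2JTK5WjcdQSg8ZPEwcun5A+d1JPww+lemYwPHdCCqYn3nS6LfmPIasus58OnV3h4RcXV09gWBGv1K5Q1e0Qz+m8PzPHiesj1WryslvRw817TE1ai2qcdQ1gOWWNjbRyP3gtorRFhB9eluhuIGIum6t0IGClEtqOFNfllqZXJ2dYVWHfjRuXs1s5P/FehmNkj5PzlwiLRg7ovGHbRizz/zYZC3In/O6QdFnYA4vbD0WE2hAqYGVjazHZZIsrGRuTYKRPYl/YZeOZyVrWGy0zP/asyfeviHAp2q/ypjZsYfscOOFIe3F4ul0L2t3u+uliy9xPyJk2ZSQO1wdKVMKi6USL4oxQn5Cq5B6QFGKeyx+hDObe+elv+xrJAsooZVRb3qmnYWwq2K343BzWNGV4lFWMulCPX41hBdNShomrY4xp2RdU6tnfWxLfoYpJ28RK2oUJkwmMhQ/oeqsXKqM1bp6FBymhrXNYZSwdmmkWz3H9NfXaYfTuHLV+b6pIktPdQl3g8Vwb43BvnGXsnNnZ2NHu7nUjqnJTImeKkxWB+7bd8pnUbI6dqFPS32PQWdGjmlXdl1VRX5YueqL3UGua2Ct9tXaizrtAAd0+9LQKVB2mpvSw53ltYjm66rMt1eNiV67X+D2FLHXeiax5M2FO3xLPDFNd4JEPW5RgHRmdKJobLBEkmJQm7xamsNG/gCcEEyc/EP6j/+eMo2uglm3mG/N"/>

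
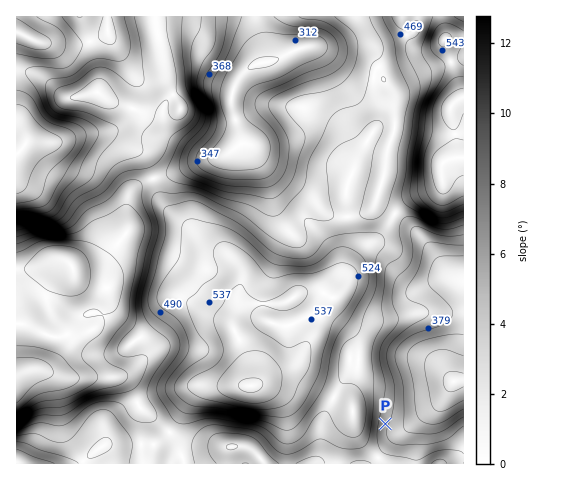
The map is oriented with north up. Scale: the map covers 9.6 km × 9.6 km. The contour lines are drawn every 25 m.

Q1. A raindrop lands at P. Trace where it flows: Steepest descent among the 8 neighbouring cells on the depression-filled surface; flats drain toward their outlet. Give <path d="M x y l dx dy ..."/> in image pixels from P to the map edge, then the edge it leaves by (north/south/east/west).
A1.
<path d="M385 424l25 0 11-12 7-3 30-28 5 0"/>
exit: east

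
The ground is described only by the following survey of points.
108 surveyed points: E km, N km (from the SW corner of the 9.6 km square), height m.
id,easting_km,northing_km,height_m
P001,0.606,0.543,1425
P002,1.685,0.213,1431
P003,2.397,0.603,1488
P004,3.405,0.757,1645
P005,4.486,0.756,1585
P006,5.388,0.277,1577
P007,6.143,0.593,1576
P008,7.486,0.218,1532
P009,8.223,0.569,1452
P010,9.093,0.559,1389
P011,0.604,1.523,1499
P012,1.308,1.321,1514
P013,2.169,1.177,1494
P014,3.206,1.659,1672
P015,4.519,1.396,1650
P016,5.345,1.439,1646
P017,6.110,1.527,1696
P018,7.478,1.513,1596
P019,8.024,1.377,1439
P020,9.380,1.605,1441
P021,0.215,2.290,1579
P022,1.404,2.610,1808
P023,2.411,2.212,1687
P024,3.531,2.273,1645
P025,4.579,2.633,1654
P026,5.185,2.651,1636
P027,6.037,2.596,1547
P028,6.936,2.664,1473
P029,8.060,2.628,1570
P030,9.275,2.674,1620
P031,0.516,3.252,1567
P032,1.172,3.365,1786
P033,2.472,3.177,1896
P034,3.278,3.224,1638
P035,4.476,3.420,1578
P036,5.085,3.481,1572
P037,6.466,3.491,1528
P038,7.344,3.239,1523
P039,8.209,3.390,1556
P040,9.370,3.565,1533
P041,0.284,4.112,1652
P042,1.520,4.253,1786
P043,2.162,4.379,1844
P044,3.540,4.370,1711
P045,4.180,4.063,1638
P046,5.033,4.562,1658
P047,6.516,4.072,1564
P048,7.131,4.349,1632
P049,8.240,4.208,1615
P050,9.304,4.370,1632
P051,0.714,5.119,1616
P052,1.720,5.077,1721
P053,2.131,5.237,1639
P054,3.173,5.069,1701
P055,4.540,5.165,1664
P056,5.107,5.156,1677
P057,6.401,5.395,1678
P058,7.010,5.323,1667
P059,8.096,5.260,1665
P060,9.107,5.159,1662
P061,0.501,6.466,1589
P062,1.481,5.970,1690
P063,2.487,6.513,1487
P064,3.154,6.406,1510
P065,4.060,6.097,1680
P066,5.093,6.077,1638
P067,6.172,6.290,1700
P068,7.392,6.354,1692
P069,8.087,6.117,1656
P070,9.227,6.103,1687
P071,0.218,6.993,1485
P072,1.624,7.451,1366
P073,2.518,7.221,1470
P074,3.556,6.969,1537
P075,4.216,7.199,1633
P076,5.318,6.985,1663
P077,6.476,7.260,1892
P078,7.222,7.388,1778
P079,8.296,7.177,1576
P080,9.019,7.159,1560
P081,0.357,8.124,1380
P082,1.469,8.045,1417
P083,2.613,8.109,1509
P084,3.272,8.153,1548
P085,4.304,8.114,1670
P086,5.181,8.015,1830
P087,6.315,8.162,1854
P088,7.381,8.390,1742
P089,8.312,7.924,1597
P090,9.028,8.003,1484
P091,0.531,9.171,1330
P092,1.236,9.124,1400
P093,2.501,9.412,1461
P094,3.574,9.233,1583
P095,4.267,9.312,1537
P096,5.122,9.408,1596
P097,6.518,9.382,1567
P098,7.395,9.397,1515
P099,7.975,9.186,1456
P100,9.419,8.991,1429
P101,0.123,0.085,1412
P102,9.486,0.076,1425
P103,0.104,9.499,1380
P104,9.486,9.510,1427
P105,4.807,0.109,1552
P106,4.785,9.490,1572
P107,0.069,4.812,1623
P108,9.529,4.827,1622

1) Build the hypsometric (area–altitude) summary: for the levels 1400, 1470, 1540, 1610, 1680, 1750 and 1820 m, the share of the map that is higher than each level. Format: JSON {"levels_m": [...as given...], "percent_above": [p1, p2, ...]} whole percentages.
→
{"levels_m": [1400, 1470, 1540, 1610, 1680, 1750, 1820], "percent_above": [96, 84, 71, 51, 22, 11, 6]}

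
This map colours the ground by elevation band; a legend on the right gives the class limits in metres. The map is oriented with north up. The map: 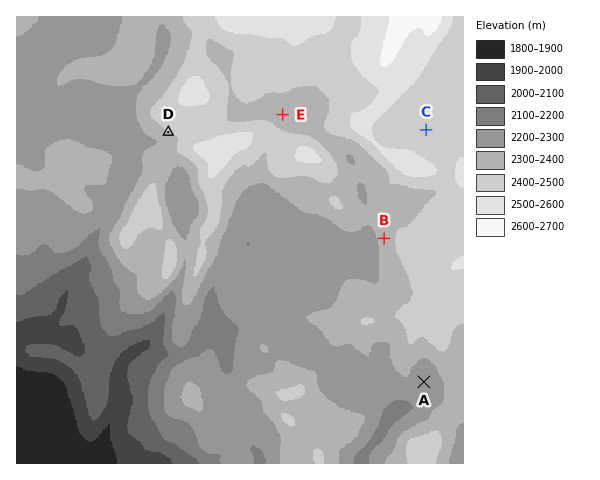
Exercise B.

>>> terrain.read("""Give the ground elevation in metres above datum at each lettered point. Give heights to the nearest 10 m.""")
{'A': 2240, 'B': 2340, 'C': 2460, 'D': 2400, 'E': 2350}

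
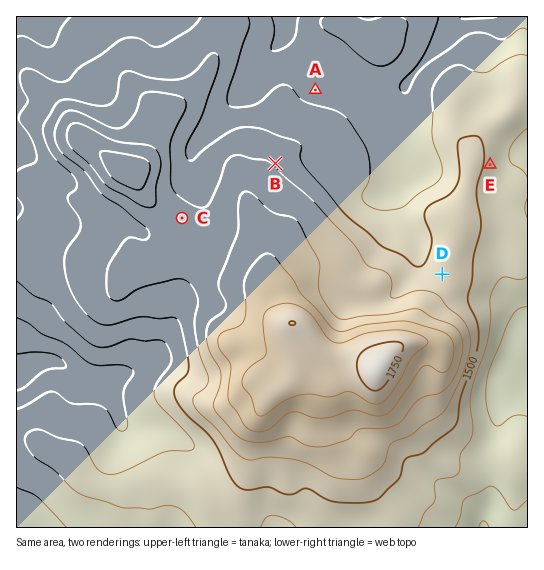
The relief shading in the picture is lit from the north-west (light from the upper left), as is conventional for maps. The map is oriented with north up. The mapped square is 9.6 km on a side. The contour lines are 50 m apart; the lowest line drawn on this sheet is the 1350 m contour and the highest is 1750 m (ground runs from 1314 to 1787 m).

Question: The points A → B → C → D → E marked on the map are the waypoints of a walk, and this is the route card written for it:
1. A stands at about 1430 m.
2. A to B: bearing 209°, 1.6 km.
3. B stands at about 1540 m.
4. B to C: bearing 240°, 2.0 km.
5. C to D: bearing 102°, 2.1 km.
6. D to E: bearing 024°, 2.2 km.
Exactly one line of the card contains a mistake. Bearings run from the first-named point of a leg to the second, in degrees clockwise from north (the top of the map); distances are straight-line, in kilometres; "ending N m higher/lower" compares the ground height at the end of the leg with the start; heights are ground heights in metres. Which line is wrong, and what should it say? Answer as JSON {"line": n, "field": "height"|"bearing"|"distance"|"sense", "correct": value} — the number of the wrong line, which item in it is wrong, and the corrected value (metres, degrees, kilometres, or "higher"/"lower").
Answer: {"line": 5, "field": "distance", "correct": 5.0}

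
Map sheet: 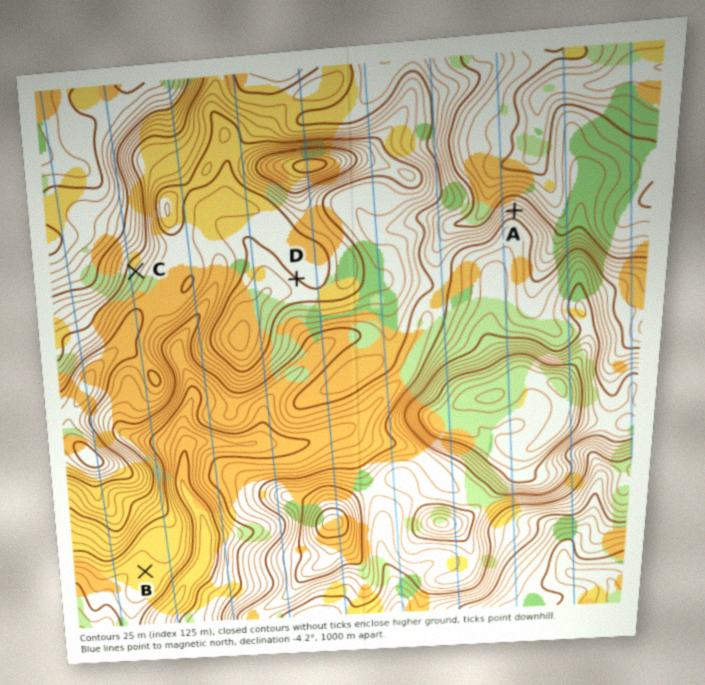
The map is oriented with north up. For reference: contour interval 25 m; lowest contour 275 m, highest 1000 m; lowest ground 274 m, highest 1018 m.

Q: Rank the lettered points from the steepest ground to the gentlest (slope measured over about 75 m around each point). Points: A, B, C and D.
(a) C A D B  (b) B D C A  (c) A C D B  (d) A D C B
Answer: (c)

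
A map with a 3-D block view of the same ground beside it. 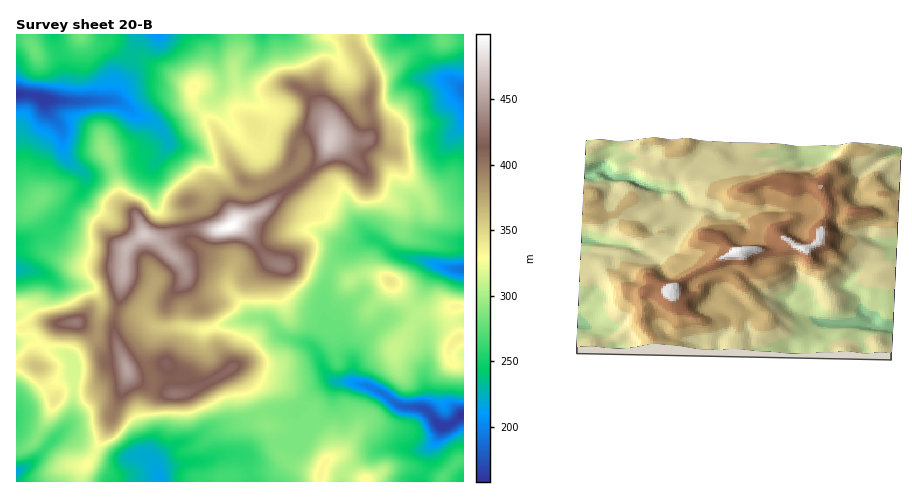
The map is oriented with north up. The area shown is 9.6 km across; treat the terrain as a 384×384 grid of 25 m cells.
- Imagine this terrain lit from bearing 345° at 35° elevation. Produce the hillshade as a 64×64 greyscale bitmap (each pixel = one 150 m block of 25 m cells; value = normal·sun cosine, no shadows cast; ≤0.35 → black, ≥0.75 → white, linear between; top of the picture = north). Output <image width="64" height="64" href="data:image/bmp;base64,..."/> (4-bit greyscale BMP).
<image width="64" height="64" href="data:image/bmp;base64,Qk12CAAAAAAAAHYAAAAoAAAAQAAAAEAAAAABAAQAAAAAAAAIAAATCwAAEwsAABAAAAAAAAAAAAAAABEREQAiIiIAMzMzAERERABVVVUAZmZmAHd3dwCIiIgAmZmZAKqqqgC7u7sAzMzMAN3d3QDu7u4A////ALuph2d2VGeIiIiImZmZmZiIiIh4iZh3iaupZWd3iqh2mrqYd3dUV5mYiIiZqqqZmZiIiIiZqXd5q7qHd3iauXZHq7qZmXVHmZmIiIiZmamZmZmIiZq6h3ibzLqZmaq7l0Rpu7u7lkVoiIiIiHeImZmZiIiZmruod4mry6qqu7u6dlaru7unMSVneHeJiHd4iIiIiZmZq7qYiIiamZibzLuZdnq7qqhAAUVnd3iZh3d3d3iIiImquqmHd3iHd3rdy5qXZ5qpmFEAI0VmZmiIh3d3eIiIiJqqqpd3d3d3ic7tmZhVeZmYZBAiM1VURXiIiHeIiIiImaqqmHd3iIiaq96ZmGRXiZiGQiMiJEQzRneIiImYiIiJmZmZiIm7u6l2nJmZZEZ3iZhjMyEBEiI0Vnd4iZmImYiZmZmZrN7sp1VXiIh1RXZ5qXQ0MgAAABJFVWZ3iIiJmZmZqrvMuql2ZkOId4hmd2iZdTREMhEQATRVVVZnd4mZqqu83clTIjRVQodnmYeIiJmFRFeHd2QhEjRVVWZ3iJqrzd3clBABNEQzZmeJmJqYiYZFeJqqmHQRE0Vmd3iImavMu5YyNERURDRVVniZmqh4h2aImZmZqWMiNWd4iIiJh3dlMiNWZmZUM1VmZ4iaqHiIeIiIiZmruFM0VoiIiIh1RFQ0Vnd3d2REiIiIiJmZiJmZmYiJqqvLqGVniIiIiHZlZmd3h3d4dmeqqqmYiImZmqmaqqqqqrvLqYiZmYiIeHd4iIiHd3iIiLu6mHd3iamaqau7uqqqq83LqqqqmYd4h3iIiIh3eJmHmql1REV5qaqpqru6qqqrzMupqqqYd4iHeJmZmIiImYd4h1MiJHmZqpmaq7qqu8y7u5mZmHd3iIiIiaqYiIiaqHh2UzIkaJqpmZmZqpmavLu7qYh2Z3iIiIiJqqmIiJmqmZiZh2Z4qpiZiHZ3ZUVomqqph2Z3iIiIiIiZqZiIiJmqvO7u2om6iIiHZVVUQzRWeId3d3iIiIiIiIiZmIiId5m9///9qaqGeIh2Znd2VEVVVVZ3eIiIiJmHd3iZmZiHqqve//7bqXVniZhmeImHdlRERWZniIiImZh2Z4mqqrvdy7zd7uyYZEaJqXVXiZmGVERFVVZ4iHeJmGZniau83t3czLu8yoh1RXiqhkV4iIZlVUQzNWiIh3iIdmeJrM3uzMy6mIiHeIZFeJqXZWd3d3dlQyETV4mYd3iIiJq83d2qqph3d3d4l2Z4iIh3Z3d4iHVEMiNXiZqYmru7u7zdzIiId4iImZmYdndlZ4h3d3iYdmZlQ0aJqqqr3d3Mu6mId3d4mqqruphmZlVoiId3eIiImalkRnmaq7vNy6mGVESIiImququ6mGREV4mZh3d3d4m7u5ZWeJmqu6qHZURERYiZmqqqqaq6dDRomql1QzRFerzMuXd4iJqql1REVWd3iJmZqqqZrO2mVomYh1MAACV4mrzLmHd4iZl2Zmd3h3d3iJmqqqq+/tqbzKiHdkIANWd4maqXZneId3d3eHd2Znd3iJqqq8zcy87/7Lq8ynVVVWZnd3ZlZ3dmd3d3ZmZmd3d4iqu8uqqrzv/tzN/+yoZDRWZ3d2ZmZmZ3d3d2d4iId3eJq8ypms3M26mave7u3JU0VneIh2ZUVWZ3d3eIiJmHd3iszLqs7su6mIiave//63RFZ3iHdlM0Z4iIiIiZmZiHd5vMzL3/3MzLqZms3d3uyFRFZ3d2VDNniIiIiImZmZmIir3dzN3M3t3LqqvKmavLhTRWd3ZUNFeHeImZiJqqqqmZq8zMu7ve7tyqq6mImau5Y0V3ZVVUV3Z4mZmYmqqqq6mZqruqqrze3Lu7mau7qaqmM0VUVmZmZniaqpmZqqqrqYeJmZmZq83dzLqavMzLmapiEjRnd2VWeJqqqZmqqqqXZniImYirzd3cqZqqu8yompURNXiHZVZ4maqqqqqqqZh3eIiIiJq8zcqZqqmZq7iJl0NGeHZmd3iZmqqqqqmamZiJmIiZmaqqmImqmYmauYiIZVZ2VXiIeJmaqpmamZqqqZmZmZmZmId4iaqYiJq6h4mHd4hleZh3iImqmZqpqqqqqZqqqZmHd3iaqYiImruXiZiImph4l2Z4iJqZmqqZqru6qqqqmHd3iJqYiIiavLmJqZmruYmYdneIiZmaupmrzcy6qqmHd3iJqpiJmZmsypmqqqqpmamIiJiIqpq6qrze3LqZiHZnd5qpmZmZmZq7qqqqqYmaupiZmZnLqqq7vM3MuYh3d3d4mqqZqpmIiJqru7qYh5u6mIiZmcupiIiImZmYiId4iIiImqqqmHdmebu8u6qGeruZiImZh2VVVVVWZ3iIiImYiHeKqqmYdlV5u7y7u5ZYu6qZiZlDIiNFVVZ3eIiZmZmZiImZmqqYeJu7u7u7p1aKuqmZh0MzNVZmZniIiJmZmrqZmZmau7zN3LqqqqqpdmeZiIh2ZlVWZmZmZ3eImZq7y7qpmZq8ze7ty5mpmaqXZmdmZmZ3dnd3d2Zmd4iaq8zMuqqZibzN7t3cqZiJqpmGZmZVVnd3iId3dmZ4iJq8y8u6qqmIq7zMzNy6iImqqqh3dlRWd4iJiHd3dniJmru7u7qqqpmau7u7u6mIiaqqqph3ZVWImZmYd3iHeJmaqqqru6qqqaqqqqmYiImZmImrqZh3d4mZmZl3eJiImZqqqqq7qqqpqqq6qYd3iZmIeJuqmYiI"/>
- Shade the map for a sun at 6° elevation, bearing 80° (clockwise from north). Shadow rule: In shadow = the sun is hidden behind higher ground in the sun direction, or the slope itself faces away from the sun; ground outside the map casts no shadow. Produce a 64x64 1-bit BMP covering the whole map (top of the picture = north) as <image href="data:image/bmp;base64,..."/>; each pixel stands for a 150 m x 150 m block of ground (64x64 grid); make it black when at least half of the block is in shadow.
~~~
<image width="64" height="64" href="data:image/bmp;base64,Qk0+AgAAAAAAAD4AAAAoAAAAQAAAAEAAAAABAAEAAAAAAAACAAATCwAAEwsAAAIAAAAAAAAA////AAAAAAAAAAAAAOAAAPAAAAAAQAAAeAAAAAAAAAAYAAAAAAAAAAAAAAAAAAAAAGAAAAAAAAAD8AAAAAAAAAP4AAAAAAAAA/gAAAAAAABx+AAAAAAAGPj4AAAAAAA4+PwAAAAAAgDw/AAAAAAeAOD+AAAAAH4A4f4AAAAA/ADB/gAAAAB4GAH2AAAAAEA8AfYAAAAAABgB7gAAAAAAGAHsAAAAAAAIGAwAAAAAAAB8DAAAAAAAAHgMAAAAAAAAEAwAAAAAAAAADAAAAAAAAAAcCAAAAAAAB/4IAAAAAAAP/gwAAAAQAD/+DgAAADAAf/4PAAAAAAB//B4AYAAAAD/8PADgAAAAD/44AOAAAAAH/gABwAAAAAf8AHAAAAAAA/eA8AAAAAAD/8AQAAAAAAH/gBwAAAAAAP+OHgAAAAAA+B4MAAAAAAB4HgAAAYAAADweAAADwAAAPA4AAAPAAAA8DgMAB4AAAHgAhgAHgAAA8ACcDGAAAAHwAfwe8AAAAeAH+A7wAAAB4Af4DvAAAAHgB/APcAAAAeAP8A+wAAAAAB/AD8AAAAAAP4AHwAAAAAA/gAfAAAAAAD+AB8AAAAAAHwAPgAAAAAAPAB4AQADAAA4ADABAAAAAAAAAAEAAQAAAAAAAAADAAAAAAAAAAEAAAAAAAgAAAAAAAAAAAAAAAAAAAEAAAA=="/>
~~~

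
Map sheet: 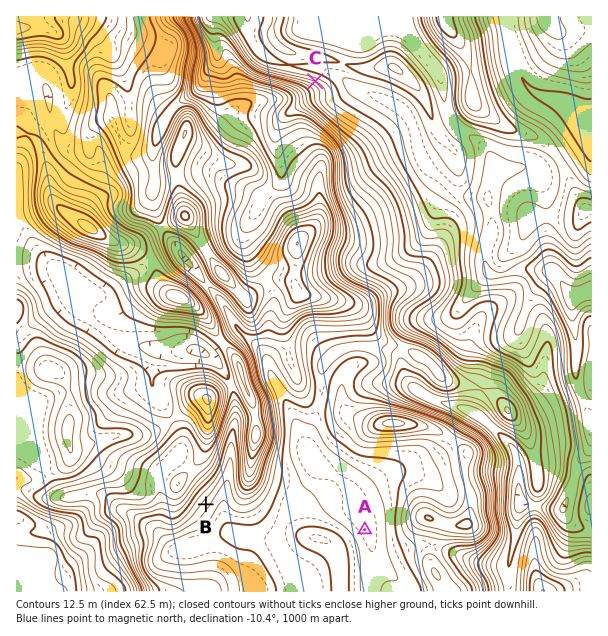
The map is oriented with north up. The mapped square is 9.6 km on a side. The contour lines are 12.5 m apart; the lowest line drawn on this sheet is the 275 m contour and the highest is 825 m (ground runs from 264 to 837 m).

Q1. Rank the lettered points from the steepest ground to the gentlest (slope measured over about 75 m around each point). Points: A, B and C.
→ C B A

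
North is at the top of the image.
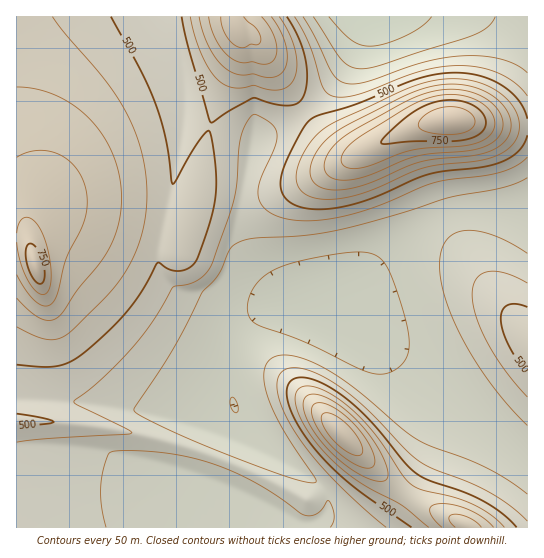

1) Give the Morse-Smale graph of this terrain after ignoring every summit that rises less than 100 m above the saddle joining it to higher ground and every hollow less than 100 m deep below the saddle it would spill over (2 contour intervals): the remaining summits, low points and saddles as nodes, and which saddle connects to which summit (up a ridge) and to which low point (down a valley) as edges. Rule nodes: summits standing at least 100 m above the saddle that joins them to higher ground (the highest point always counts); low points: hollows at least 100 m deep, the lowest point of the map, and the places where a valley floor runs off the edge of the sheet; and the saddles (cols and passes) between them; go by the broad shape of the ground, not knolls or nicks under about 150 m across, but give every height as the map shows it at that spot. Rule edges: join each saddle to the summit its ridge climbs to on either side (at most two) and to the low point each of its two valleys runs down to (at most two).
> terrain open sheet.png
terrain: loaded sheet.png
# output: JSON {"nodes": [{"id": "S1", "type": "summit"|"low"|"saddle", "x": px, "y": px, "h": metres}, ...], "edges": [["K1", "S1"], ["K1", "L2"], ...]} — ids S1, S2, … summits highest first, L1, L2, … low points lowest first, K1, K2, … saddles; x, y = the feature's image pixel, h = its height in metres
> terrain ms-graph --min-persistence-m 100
{"nodes": [
{"id": "S1", "type": "summit", "x": 450, "y": 121, "h": 847},
{"id": "S2", "type": "summit", "x": 35, "y": 266, "h": 796},
{"id": "S3", "type": "summit", "x": 342, "y": 434, "h": 746},
{"id": "S4", "type": "summit", "x": 237, "y": 29, "h": 727},
{"id": "S5", "type": "summit", "x": 466, "y": 526, "h": 674},
{"id": "S6", "type": "summit", "x": 527, "y": 341, "h": 537},
{"id": "L1", "type": "low", "x": 366, "y": 17, "h": 266},
{"id": "L2", "type": "low", "x": 313, "y": 307, "h": 329},
{"id": "K1", "type": "saddle", "x": 407, "y": 495, "h": 570},
{"id": "K2", "type": "saddle", "x": 210, "y": 126, "h": 500},
{"id": "K3", "type": "saddle", "x": 306, "y": 111, "h": 491},
{"id": "K4", "type": "saddle", "x": 243, "y": 195, "h": 434},
{"id": "K5", "type": "saddle", "x": 449, "y": 214, "h": 391}],
"edges": [["K1", "S3"], ["K1", "S5"], ["K1", "L2"], ["K2", "S2"], ["K2", "S4"], ["K2", "L1"], ["K2", "L2"], ["K3", "S1"], ["K3", "S4"], ["K3", "L1"], ["K3", "L2"], ["K4", "S1"], ["K4", "S2"], ["K4", "L2"], ["K5", "S1"], ["K5", "S6"], ["K5", "L2"]]}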